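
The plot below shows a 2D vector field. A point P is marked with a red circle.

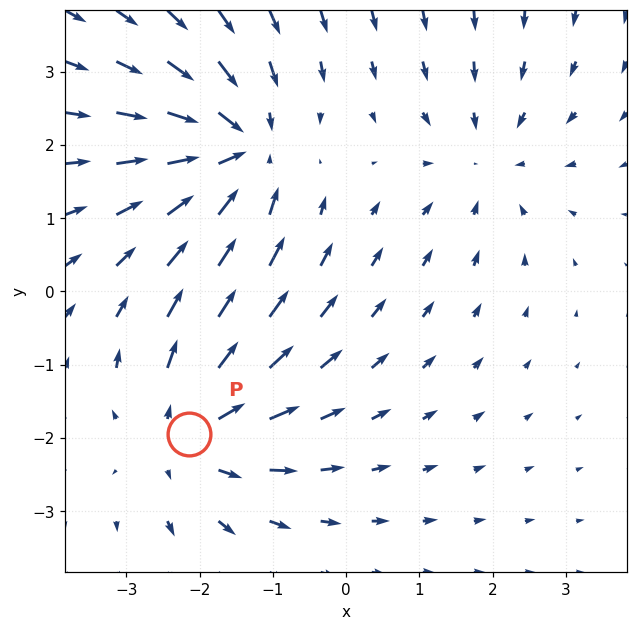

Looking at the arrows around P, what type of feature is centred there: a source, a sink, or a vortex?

source

At P (-2.1, -2.0) the arrows spread outward. Divergence about +4, curl ≈0 — positive divergence with near-zero curl is a source.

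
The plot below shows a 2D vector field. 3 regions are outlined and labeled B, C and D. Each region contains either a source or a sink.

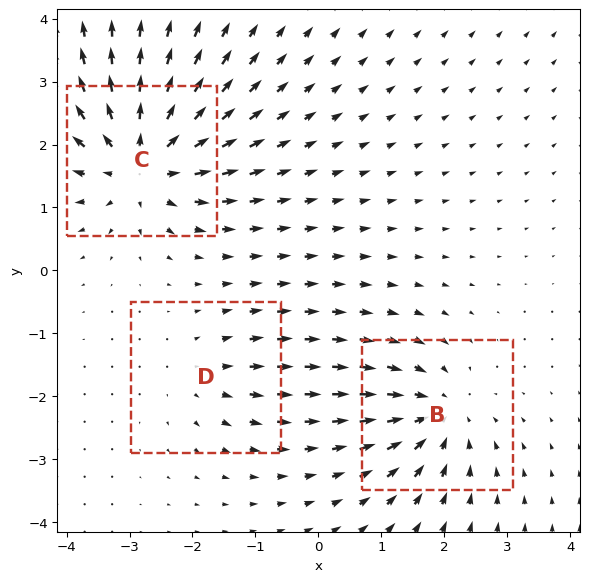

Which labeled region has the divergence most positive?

C

Divergence at each region's feature centre — B: about -4, C: about +5, D: about +2. Region C is most positive.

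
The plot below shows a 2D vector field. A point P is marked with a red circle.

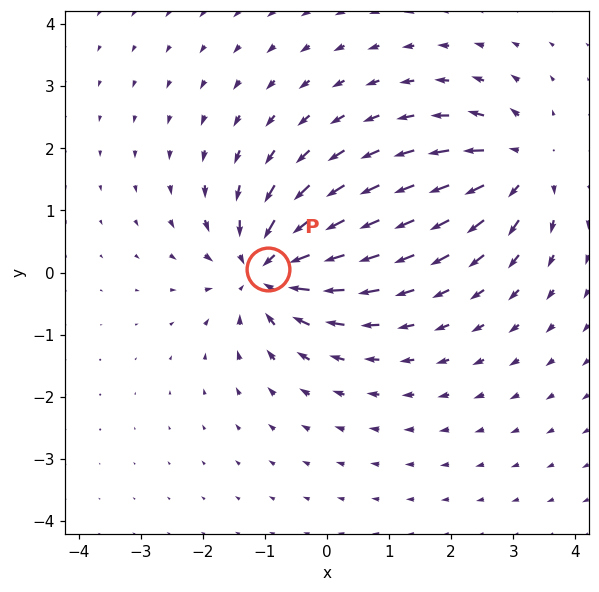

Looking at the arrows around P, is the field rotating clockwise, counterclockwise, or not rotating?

not rotating

Near P at (-1.0, 0.1) the arrows show no circulation. The curl there is ≈0.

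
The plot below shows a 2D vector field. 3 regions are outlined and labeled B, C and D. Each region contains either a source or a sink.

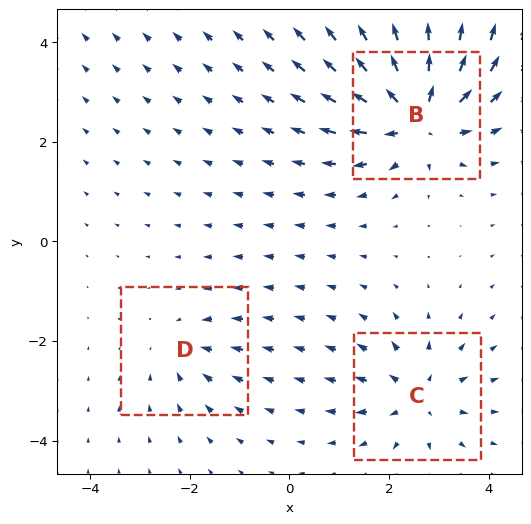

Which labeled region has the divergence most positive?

Divergence at each region's feature centre — B: about +6, C: about +4, D: about -2. Region B is most positive.

B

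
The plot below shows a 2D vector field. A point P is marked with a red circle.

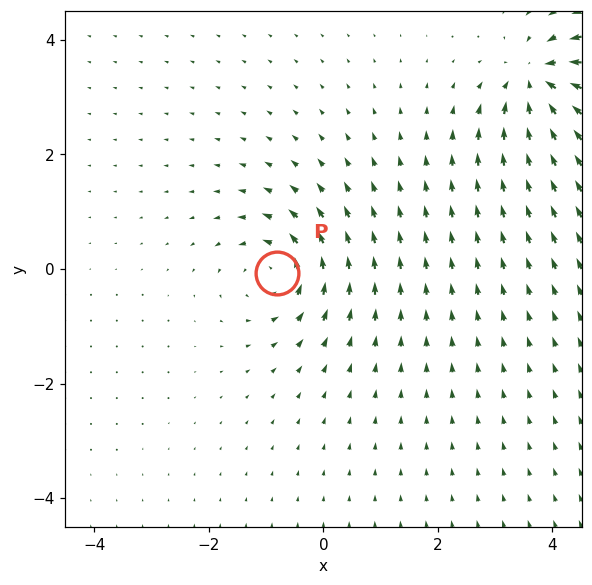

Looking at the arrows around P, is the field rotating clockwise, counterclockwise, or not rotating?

Near P at (-0.8, -0.1) the arrows circulate counterclockwise. The curl (z-component) there is about +4; positive curl means counterclockwise rotation.

counterclockwise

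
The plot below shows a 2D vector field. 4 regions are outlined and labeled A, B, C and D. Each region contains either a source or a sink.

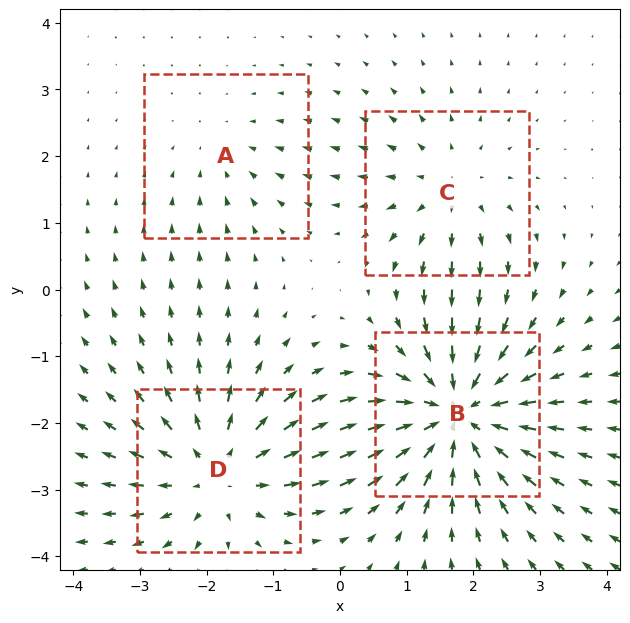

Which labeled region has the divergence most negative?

Divergence at each region's feature centre — A: about -2, B: about -6, C: about +3, D: about +5. Region B is most negative.

B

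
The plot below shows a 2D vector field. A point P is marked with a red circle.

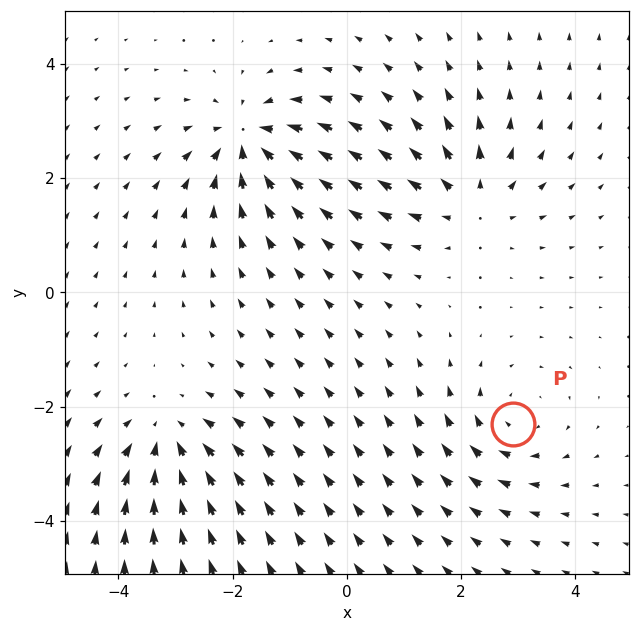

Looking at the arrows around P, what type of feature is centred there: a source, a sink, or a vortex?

vortex

At P (2.9, -2.3) the arrows circulate clockwise. Divergence ≈0, curl about -3 — near-zero divergence with nonzero curl is a vortex.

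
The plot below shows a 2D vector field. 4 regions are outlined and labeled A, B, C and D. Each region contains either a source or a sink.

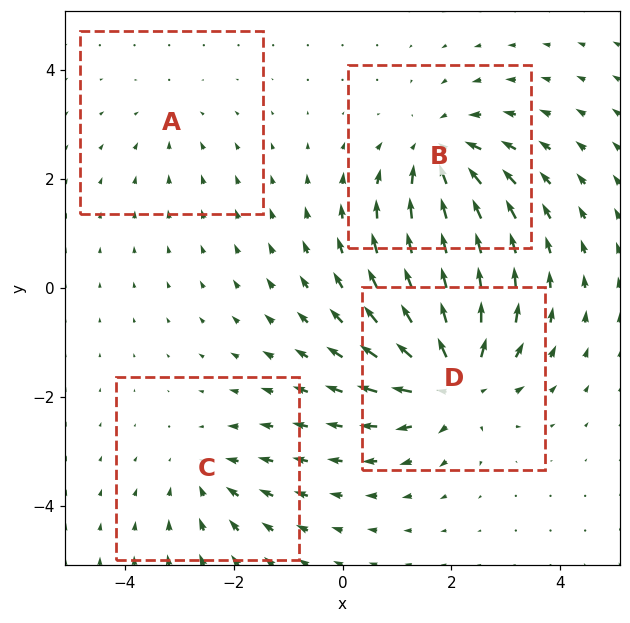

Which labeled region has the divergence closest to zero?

A

Divergence at each region's feature centre — A: about -2, B: about -5, C: about -3, D: about +7. Region A is closest to zero.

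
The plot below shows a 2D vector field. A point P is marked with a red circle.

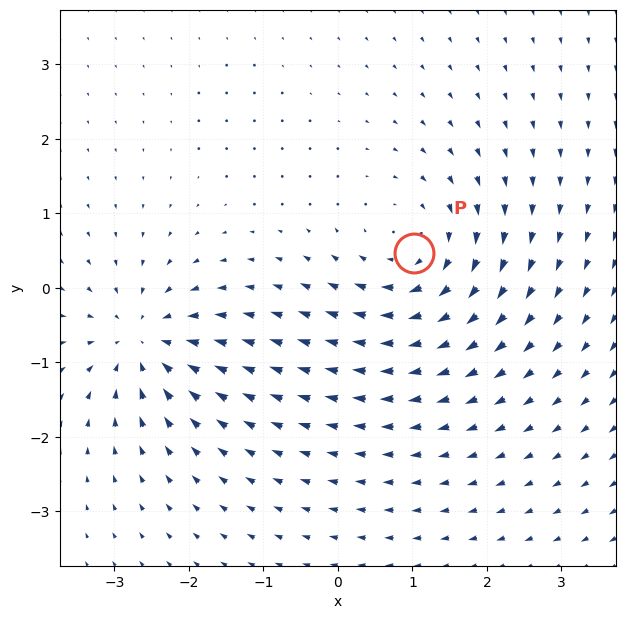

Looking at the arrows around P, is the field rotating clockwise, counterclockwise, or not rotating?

clockwise

Near P at (1.0, 0.5) the arrows circulate clockwise. The curl (z-component) there is about -4; negative curl means clockwise rotation.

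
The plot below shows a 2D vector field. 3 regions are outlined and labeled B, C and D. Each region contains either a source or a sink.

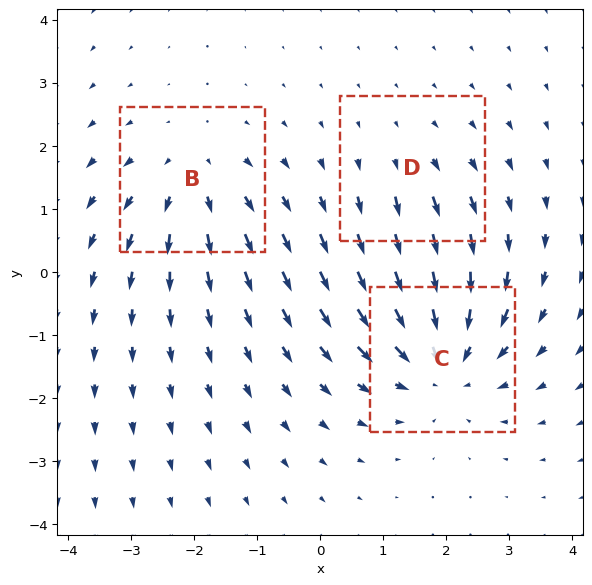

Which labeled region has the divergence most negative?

C

Divergence at each region's feature centre — B: about +3, C: about -4, D: about +2. Region C is most negative.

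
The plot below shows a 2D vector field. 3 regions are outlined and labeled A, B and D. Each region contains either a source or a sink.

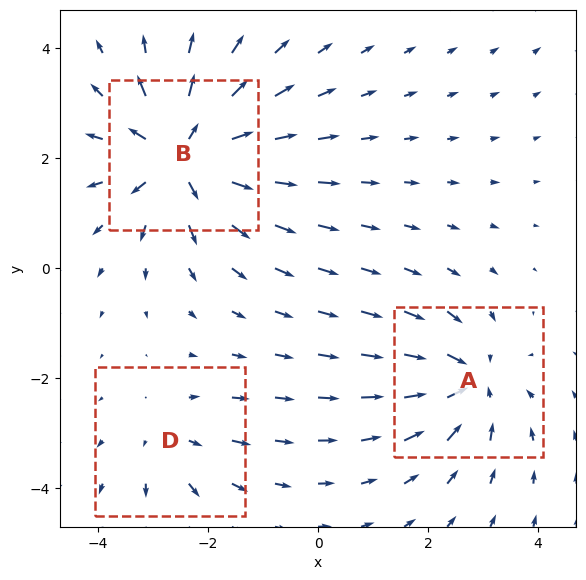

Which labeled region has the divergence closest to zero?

Divergence at each region's feature centre — A: about -4, B: about +6, D: about +2. Region D is closest to zero.

D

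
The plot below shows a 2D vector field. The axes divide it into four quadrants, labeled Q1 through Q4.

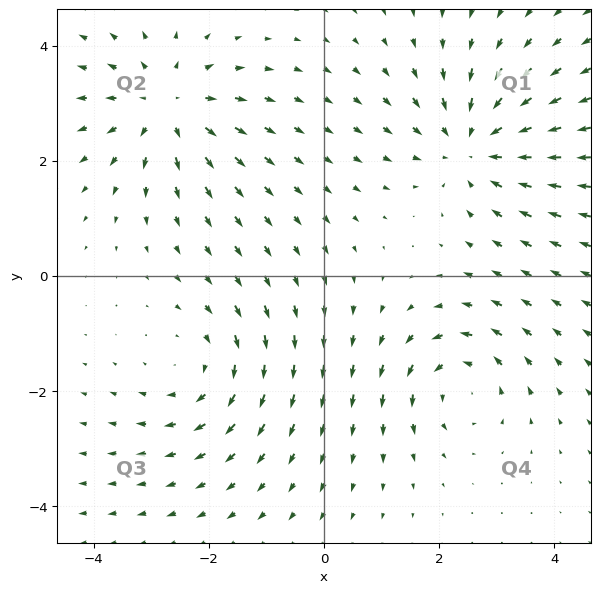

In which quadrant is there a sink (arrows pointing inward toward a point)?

Q1

The sink sits at approximately (2.6, 2.3), which lies in quadrant Q1. The divergence there is about -5, negative as expected for a sink.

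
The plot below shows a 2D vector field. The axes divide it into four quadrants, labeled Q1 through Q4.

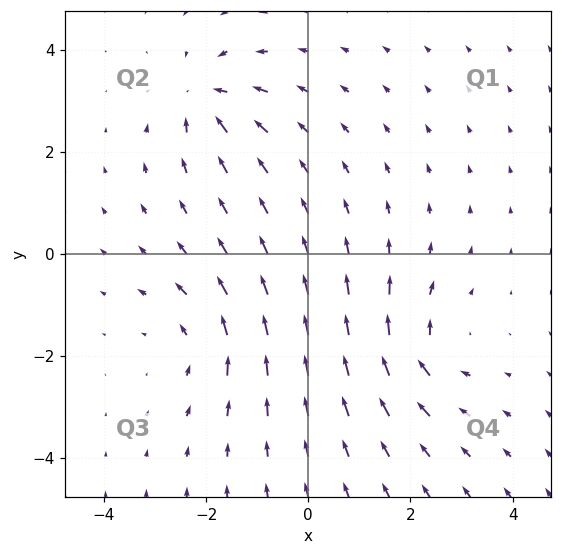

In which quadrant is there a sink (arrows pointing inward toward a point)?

Q2

The sink sits at approximately (-2.0, 3.1), which lies in quadrant Q2. The divergence there is about -5, negative as expected for a sink.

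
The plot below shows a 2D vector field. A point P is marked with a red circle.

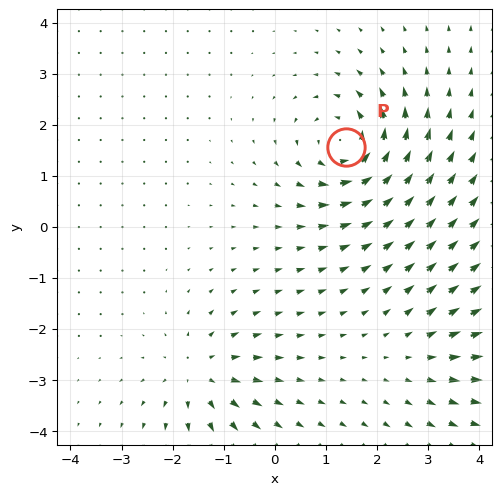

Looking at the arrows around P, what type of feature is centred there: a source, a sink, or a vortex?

vortex

At P (1.4, 1.6) the arrows circulate counterclockwise. Divergence ≈0, curl about +6 — near-zero divergence with nonzero curl is a vortex.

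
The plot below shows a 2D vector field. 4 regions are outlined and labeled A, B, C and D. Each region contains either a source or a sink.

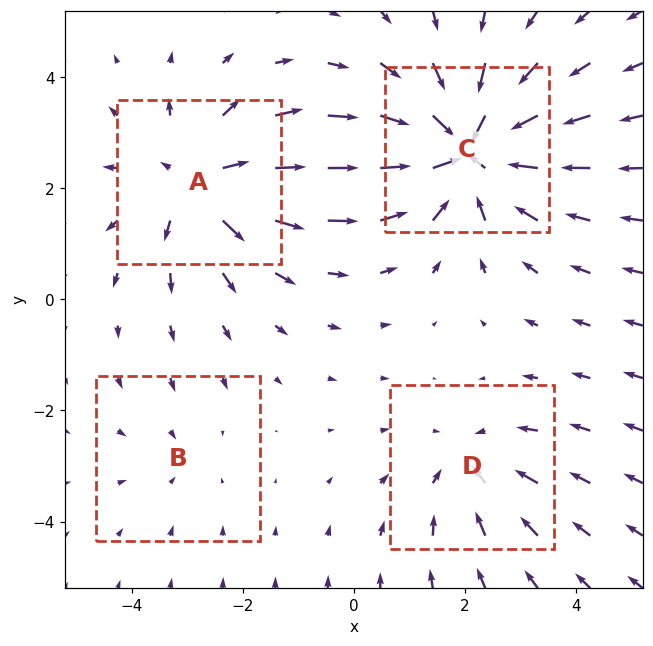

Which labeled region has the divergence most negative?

C

Divergence at each region's feature centre — A: about +4, B: about -2, C: about -6, D: about -3. Region C is most negative.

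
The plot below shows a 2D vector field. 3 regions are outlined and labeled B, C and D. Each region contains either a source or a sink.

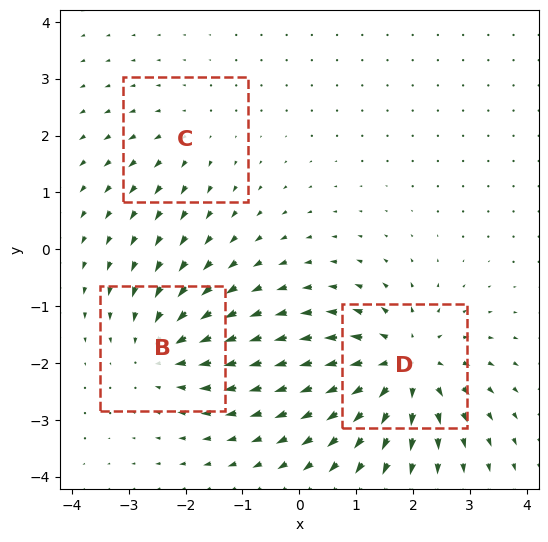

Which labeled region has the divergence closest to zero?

Divergence at each region's feature centre — B: about -4, C: about +2, D: about +6. Region C is closest to zero.

C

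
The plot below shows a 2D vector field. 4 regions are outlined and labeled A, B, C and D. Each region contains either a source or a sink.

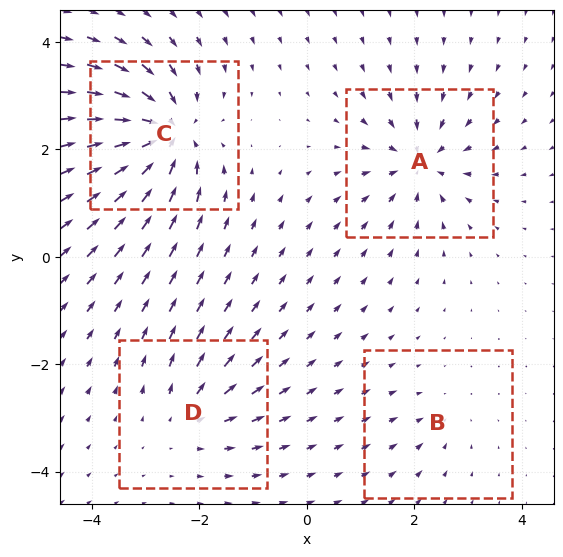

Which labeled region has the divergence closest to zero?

B

Divergence at each region's feature centre — A: about -7, B: about -3, C: about -9, D: about +4. Region B is closest to zero.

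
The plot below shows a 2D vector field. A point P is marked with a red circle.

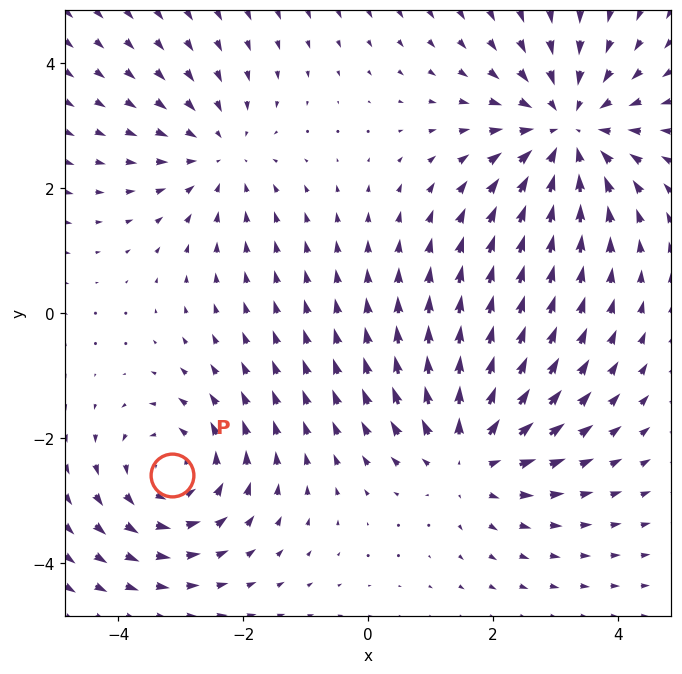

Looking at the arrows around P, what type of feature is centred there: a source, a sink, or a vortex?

vortex

At P (-3.1, -2.6) the arrows circulate counterclockwise. Divergence ≈0, curl about +3 — near-zero divergence with nonzero curl is a vortex.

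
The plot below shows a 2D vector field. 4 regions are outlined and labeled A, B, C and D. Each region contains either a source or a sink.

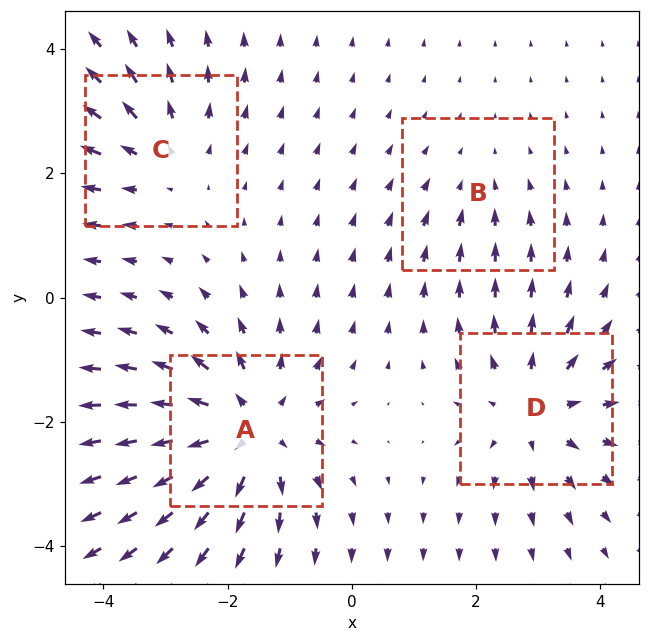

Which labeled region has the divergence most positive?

Divergence at each region's feature centre — A: about +6, B: about -2, C: about +3, D: about +4. Region A is most positive.

A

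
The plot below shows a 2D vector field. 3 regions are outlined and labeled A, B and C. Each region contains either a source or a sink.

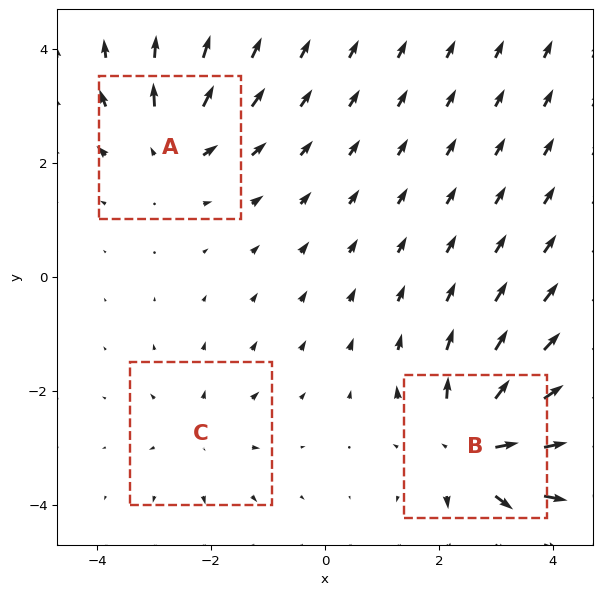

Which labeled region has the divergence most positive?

B

Divergence at each region's feature centre — A: about +4, B: about +6, C: about +2. Region B is most positive.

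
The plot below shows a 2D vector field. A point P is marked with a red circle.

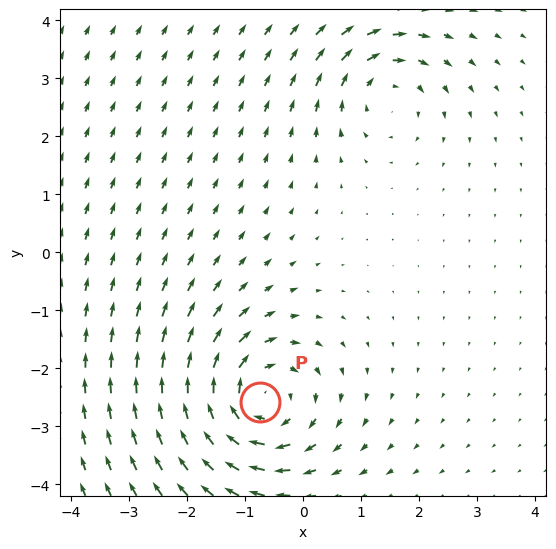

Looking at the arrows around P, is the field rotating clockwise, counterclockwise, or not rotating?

clockwise

Near P at (-0.7, -2.6) the arrows circulate clockwise. The curl (z-component) there is about -5; negative curl means clockwise rotation.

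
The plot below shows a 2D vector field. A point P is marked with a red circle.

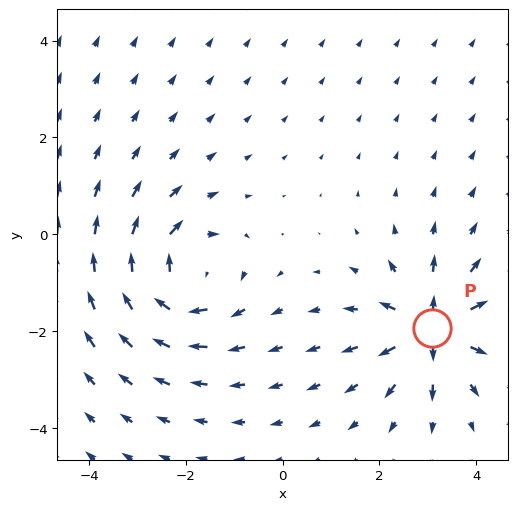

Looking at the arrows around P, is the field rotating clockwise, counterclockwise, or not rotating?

not rotating

Near P at (3.1, -1.9) the arrows show no circulation. The curl there is ≈0.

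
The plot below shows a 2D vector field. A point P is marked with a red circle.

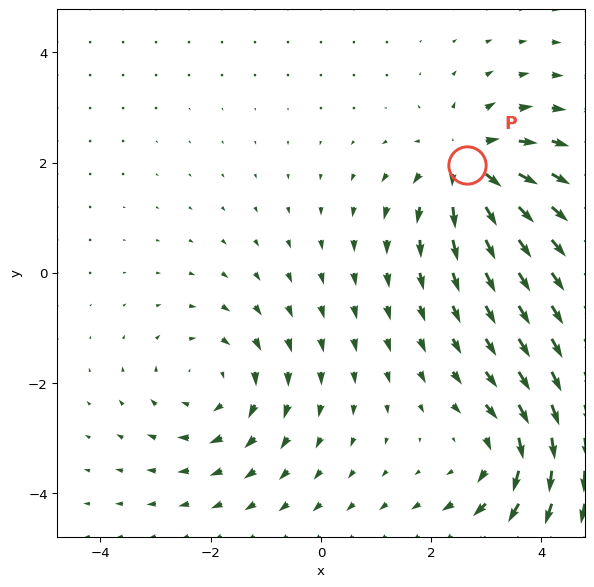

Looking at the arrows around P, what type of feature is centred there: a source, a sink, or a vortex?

source

At P (2.7, 2.0) the arrows spread outward. Divergence about +4, curl ≈0 — positive divergence with near-zero curl is a source.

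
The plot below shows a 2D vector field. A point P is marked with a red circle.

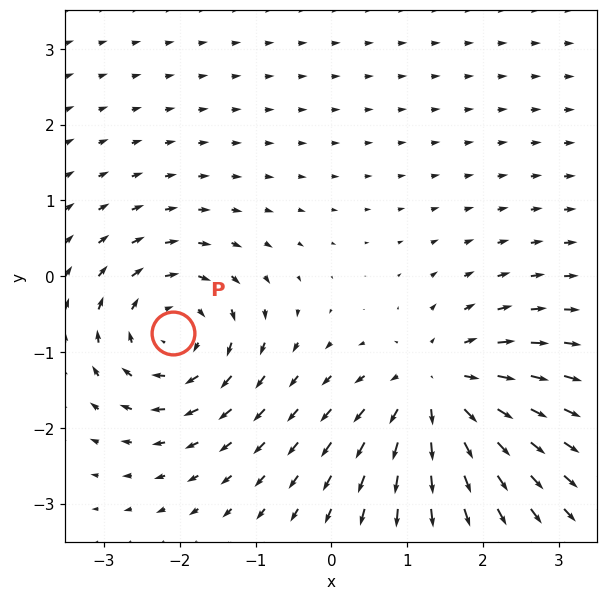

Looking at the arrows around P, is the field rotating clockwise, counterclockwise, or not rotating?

clockwise

Near P at (-2.1, -0.7) the arrows circulate clockwise. The curl (z-component) there is about -6; negative curl means clockwise rotation.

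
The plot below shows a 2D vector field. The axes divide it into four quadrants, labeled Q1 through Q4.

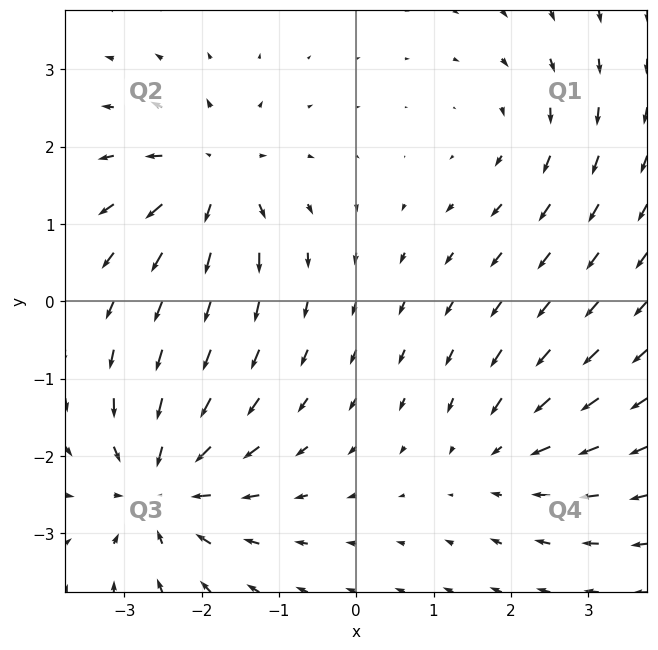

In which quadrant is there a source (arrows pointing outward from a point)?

Q2

The source sits at approximately (-1.8, 1.6), which lies in quadrant Q2. The divergence there is about +5, positive as expected for a source.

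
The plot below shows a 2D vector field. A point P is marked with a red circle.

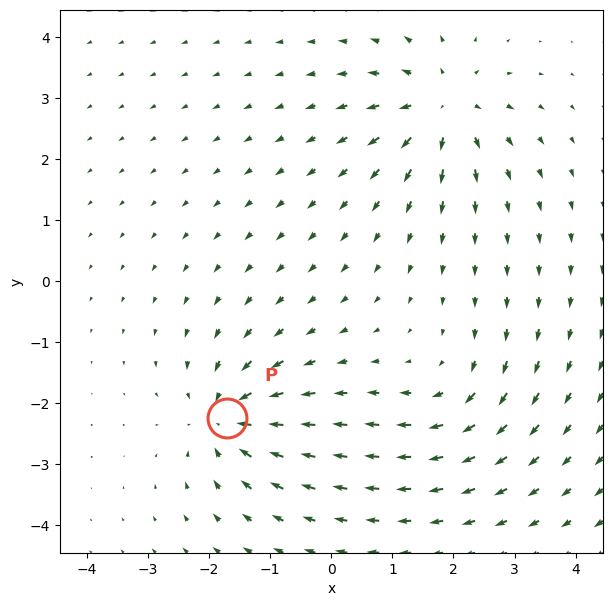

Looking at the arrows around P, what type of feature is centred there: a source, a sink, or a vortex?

sink

At P (-1.7, -2.2) the arrows converge inward. Divergence about -6, curl ≈0 — negative divergence with near-zero curl is a sink.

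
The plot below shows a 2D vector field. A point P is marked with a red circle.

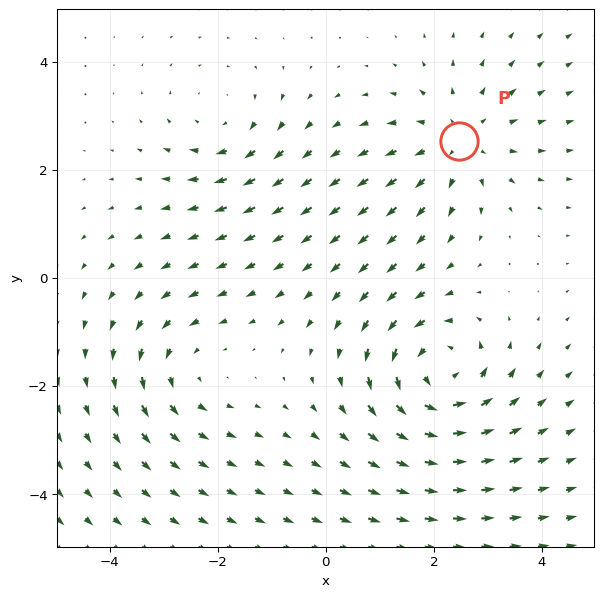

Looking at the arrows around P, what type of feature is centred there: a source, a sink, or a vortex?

At P (2.5, 2.5) the arrows spread outward. Divergence about +4, curl ≈0 — positive divergence with near-zero curl is a source.

source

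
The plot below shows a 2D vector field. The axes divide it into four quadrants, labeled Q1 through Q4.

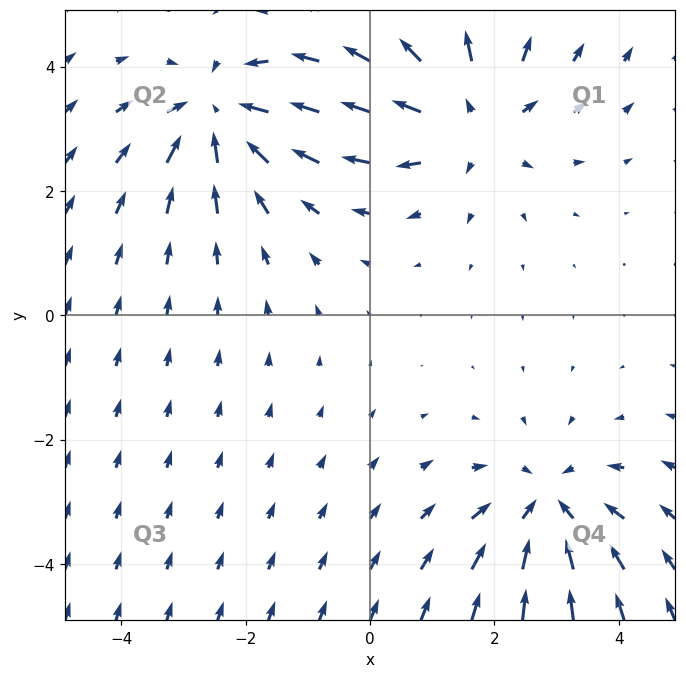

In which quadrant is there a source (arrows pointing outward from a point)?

Q1

The source sits at approximately (1.6, 3.2), which lies in quadrant Q1. The divergence there is about +3, positive as expected for a source.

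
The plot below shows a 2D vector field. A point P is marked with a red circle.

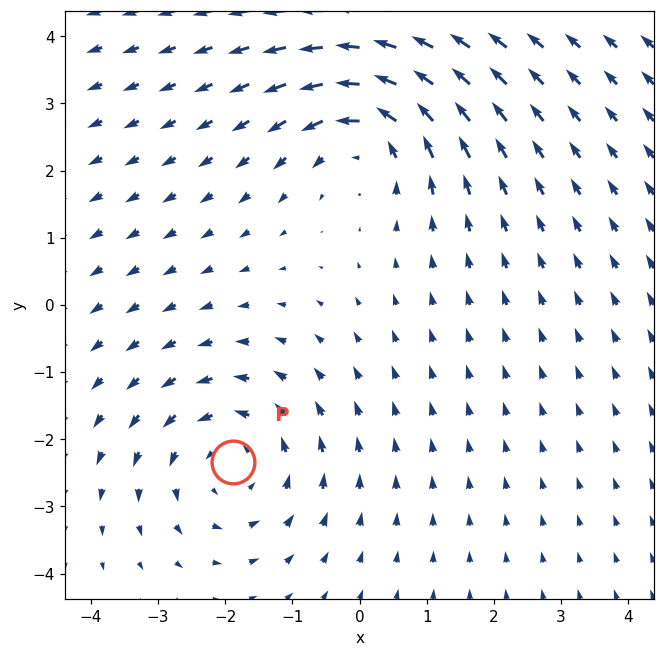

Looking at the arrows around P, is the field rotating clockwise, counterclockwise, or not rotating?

Near P at (-1.9, -2.3) the arrows circulate counterclockwise. The curl (z-component) there is about +4; positive curl means counterclockwise rotation.

counterclockwise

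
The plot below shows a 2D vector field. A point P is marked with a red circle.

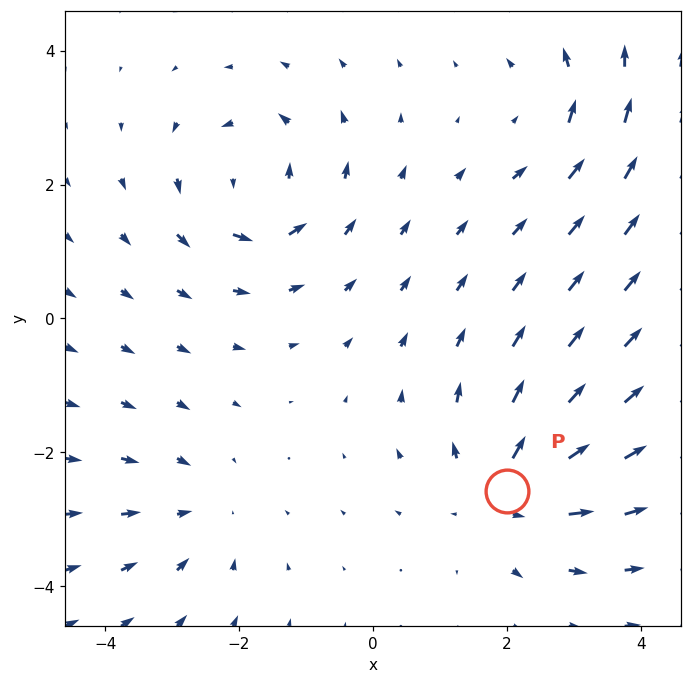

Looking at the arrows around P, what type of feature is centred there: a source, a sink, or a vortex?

source

At P (2.0, -2.6) the arrows spread outward. Divergence about +5, curl ≈0 — positive divergence with near-zero curl is a source.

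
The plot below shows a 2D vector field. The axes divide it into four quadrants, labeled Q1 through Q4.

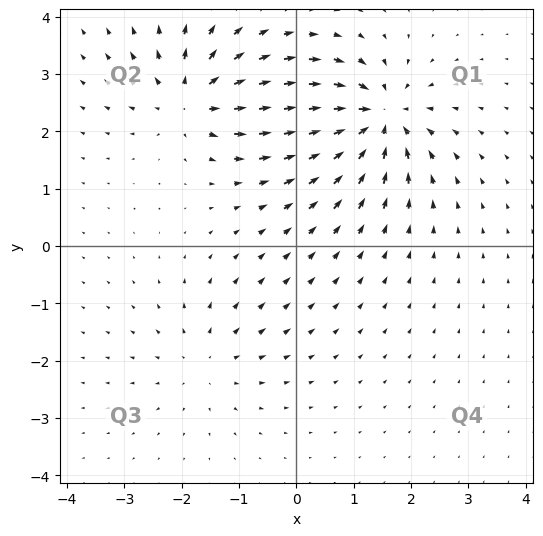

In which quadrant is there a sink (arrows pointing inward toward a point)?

Q1

The sink sits at approximately (1.4, 2.2), which lies in quadrant Q1. The divergence there is about -7, negative as expected for a sink.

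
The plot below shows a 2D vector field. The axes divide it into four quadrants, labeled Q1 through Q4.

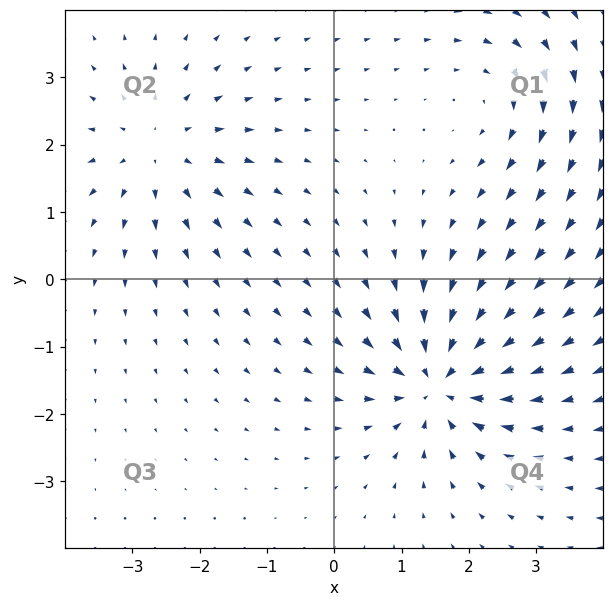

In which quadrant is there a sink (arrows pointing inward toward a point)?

Q4

The sink sits at approximately (1.6, -1.5), which lies in quadrant Q4. The divergence there is about -6, negative as expected for a sink.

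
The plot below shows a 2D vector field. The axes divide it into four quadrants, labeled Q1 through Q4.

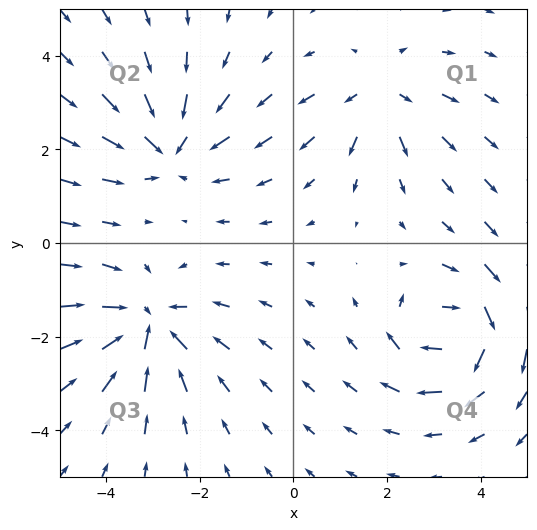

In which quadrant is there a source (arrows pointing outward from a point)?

The source sits at approximately (1.8, 3.2), which lies in quadrant Q1. The divergence there is about +4, positive as expected for a source.

Q1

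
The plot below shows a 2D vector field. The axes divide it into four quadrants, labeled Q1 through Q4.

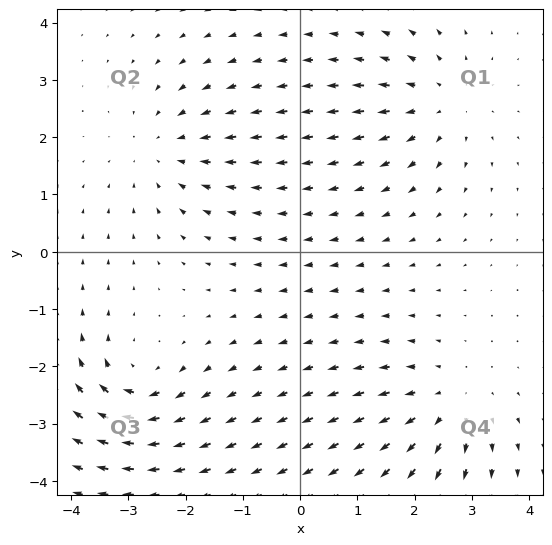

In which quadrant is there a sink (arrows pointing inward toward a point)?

Q2

The sink sits at approximately (-2.4, 1.8), which lies in quadrant Q2. The divergence there is about -3, negative as expected for a sink.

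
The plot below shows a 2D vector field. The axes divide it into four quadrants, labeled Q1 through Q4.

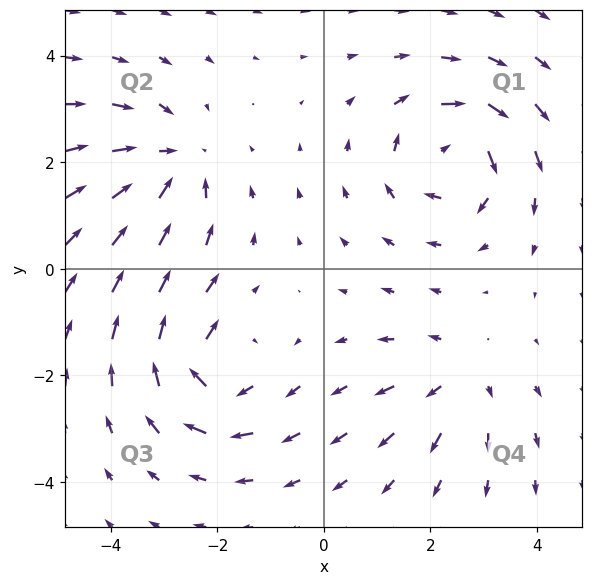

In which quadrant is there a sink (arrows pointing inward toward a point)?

Q2

The sink sits at approximately (-2.9, 2.0), which lies in quadrant Q2. The divergence there is about -4, negative as expected for a sink.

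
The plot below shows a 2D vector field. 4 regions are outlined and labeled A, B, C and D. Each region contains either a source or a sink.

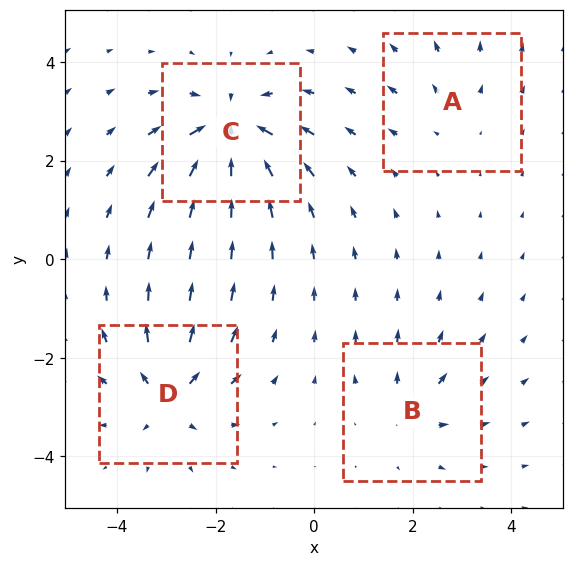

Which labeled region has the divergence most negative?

C

Divergence at each region's feature centre — A: about +3, B: about +4, C: about -8, D: about +6. Region C is most negative.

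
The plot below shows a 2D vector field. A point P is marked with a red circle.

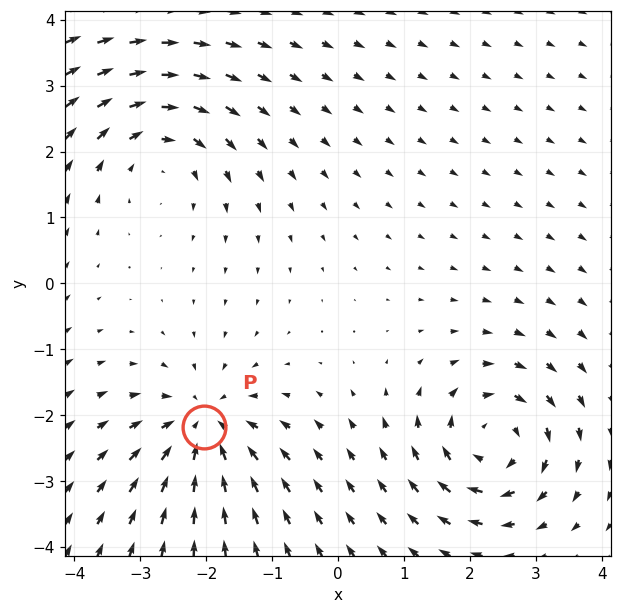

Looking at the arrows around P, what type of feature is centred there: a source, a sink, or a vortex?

At P (-2.0, -2.2) the arrows converge inward. Divergence about -5, curl ≈0 — negative divergence with near-zero curl is a sink.

sink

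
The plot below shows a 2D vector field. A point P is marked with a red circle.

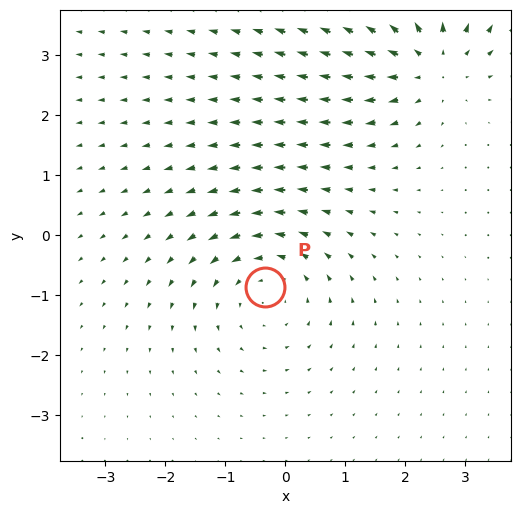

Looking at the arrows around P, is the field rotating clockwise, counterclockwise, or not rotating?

Near P at (-0.3, -0.9) the arrows circulate counterclockwise. The curl (z-component) there is about +3; positive curl means counterclockwise rotation.

counterclockwise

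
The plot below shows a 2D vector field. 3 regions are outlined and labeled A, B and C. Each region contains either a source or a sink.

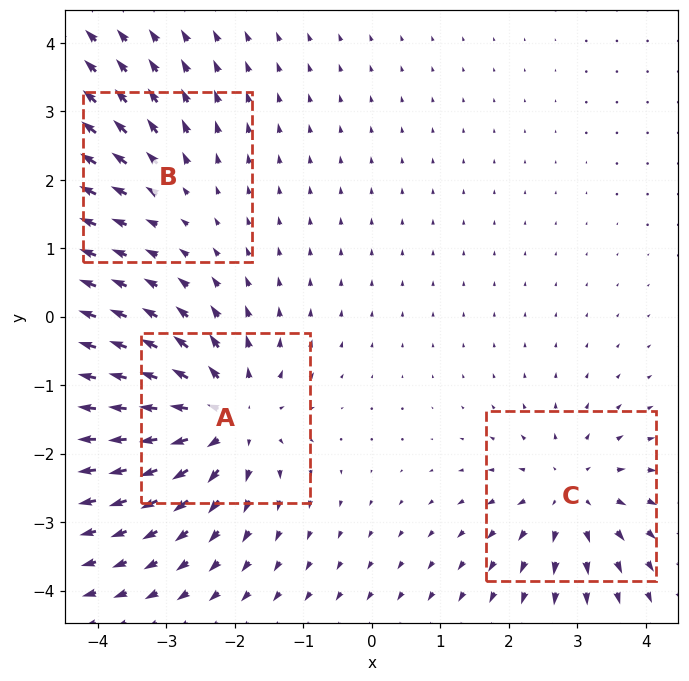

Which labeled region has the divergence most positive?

Divergence at each region's feature centre — A: about +5, B: about +2, C: about +4. Region A is most positive.

A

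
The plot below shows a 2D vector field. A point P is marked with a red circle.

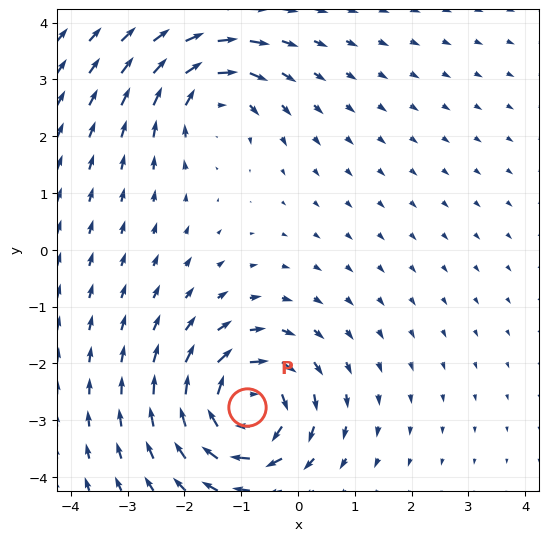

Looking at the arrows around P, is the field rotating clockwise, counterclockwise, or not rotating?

clockwise

Near P at (-0.9, -2.8) the arrows circulate clockwise. The curl (z-component) there is about -7; negative curl means clockwise rotation.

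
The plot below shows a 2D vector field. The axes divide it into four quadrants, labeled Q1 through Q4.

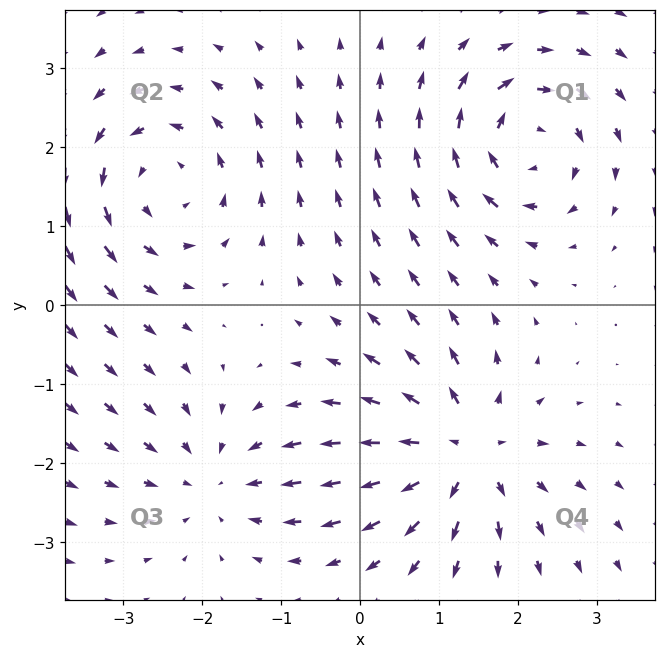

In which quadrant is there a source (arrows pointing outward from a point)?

Q4

The source sits at approximately (1.3, -1.8), which lies in quadrant Q4. The divergence there is about +6, positive as expected for a source.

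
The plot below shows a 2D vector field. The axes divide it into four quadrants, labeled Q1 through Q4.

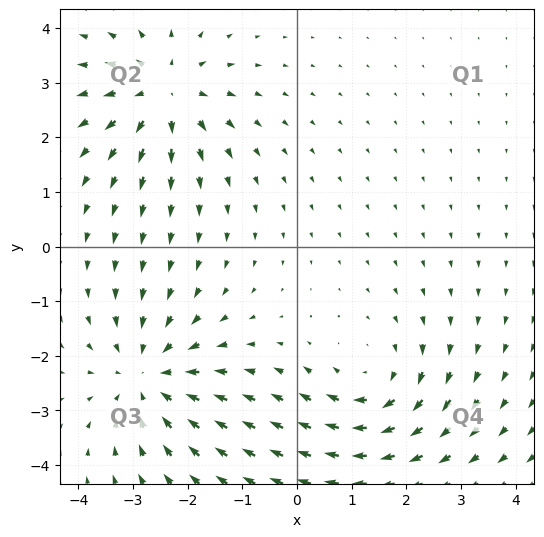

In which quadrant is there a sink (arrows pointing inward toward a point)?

The sink sits at approximately (-2.7, -2.4), which lies in quadrant Q3. The divergence there is about -3, negative as expected for a sink.

Q3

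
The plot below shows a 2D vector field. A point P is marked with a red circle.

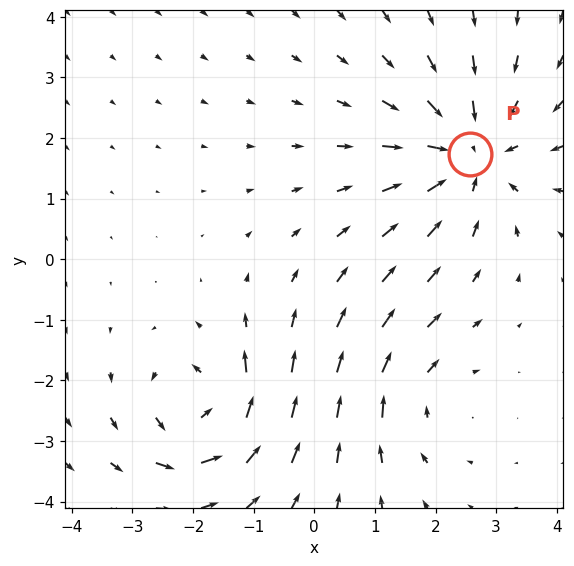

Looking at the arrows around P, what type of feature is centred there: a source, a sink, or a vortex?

At P (2.6, 1.7) the arrows converge inward. Divergence about -4, curl ≈0 — negative divergence with near-zero curl is a sink.

sink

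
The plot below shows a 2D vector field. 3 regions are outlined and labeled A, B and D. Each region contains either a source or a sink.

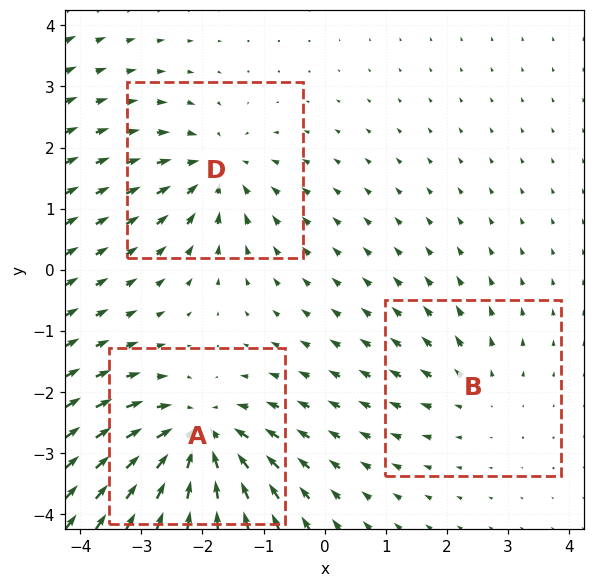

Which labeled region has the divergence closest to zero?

Divergence at each region's feature centre — A: about -5, B: about +2, D: about -4. Region B is closest to zero.

B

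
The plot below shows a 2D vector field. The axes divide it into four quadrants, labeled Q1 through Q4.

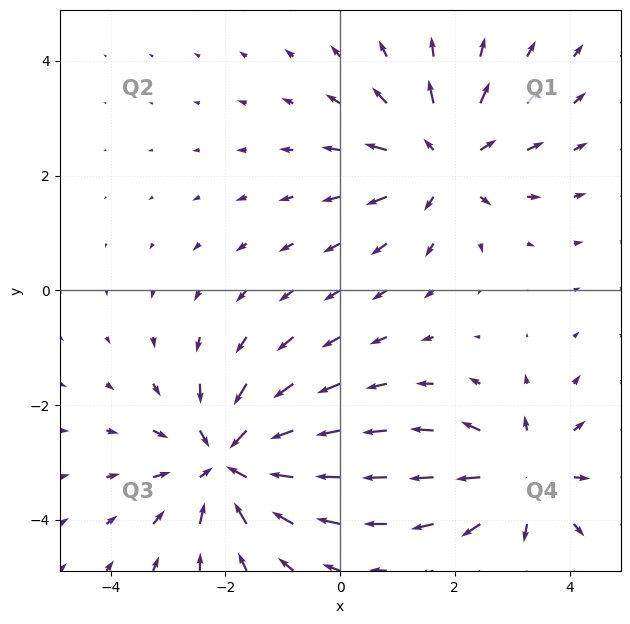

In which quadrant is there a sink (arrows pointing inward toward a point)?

The sink sits at approximately (-1.9, -3.0), which lies in quadrant Q3. The divergence there is about -5, negative as expected for a sink.

Q3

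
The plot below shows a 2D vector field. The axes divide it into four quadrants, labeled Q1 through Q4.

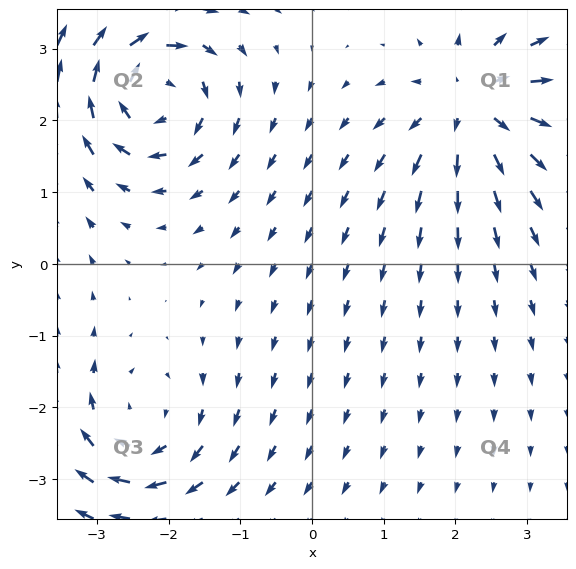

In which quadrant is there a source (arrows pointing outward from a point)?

Q1

The source sits at approximately (2.2, 2.2), which lies in quadrant Q1. The divergence there is about +6, positive as expected for a source.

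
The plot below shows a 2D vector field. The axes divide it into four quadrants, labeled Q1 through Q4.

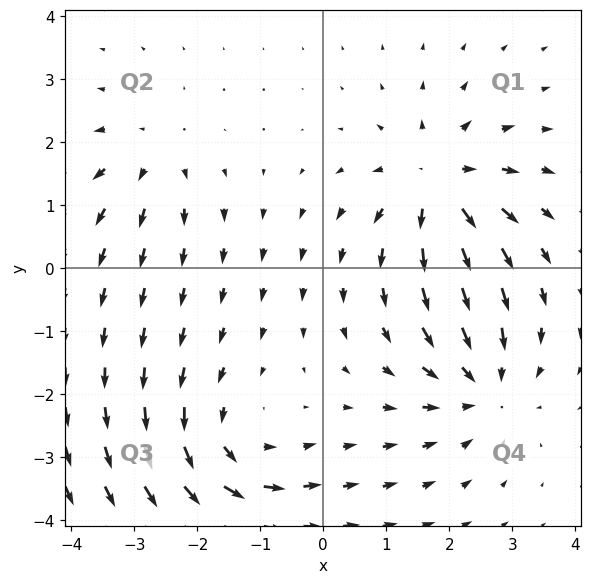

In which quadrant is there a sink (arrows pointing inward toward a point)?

Q4

The sink sits at approximately (2.5, -1.8), which lies in quadrant Q4. The divergence there is about -4, negative as expected for a sink.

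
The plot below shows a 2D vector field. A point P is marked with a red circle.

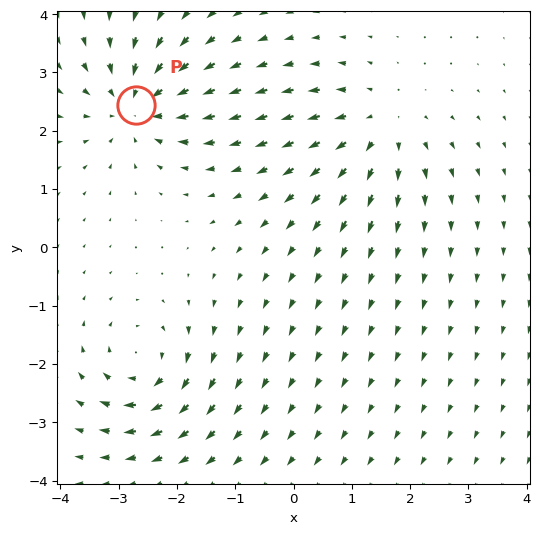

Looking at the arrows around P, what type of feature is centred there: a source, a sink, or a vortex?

At P (-2.7, 2.4) the arrows converge inward. Divergence about -6, curl ≈0 — negative divergence with near-zero curl is a sink.

sink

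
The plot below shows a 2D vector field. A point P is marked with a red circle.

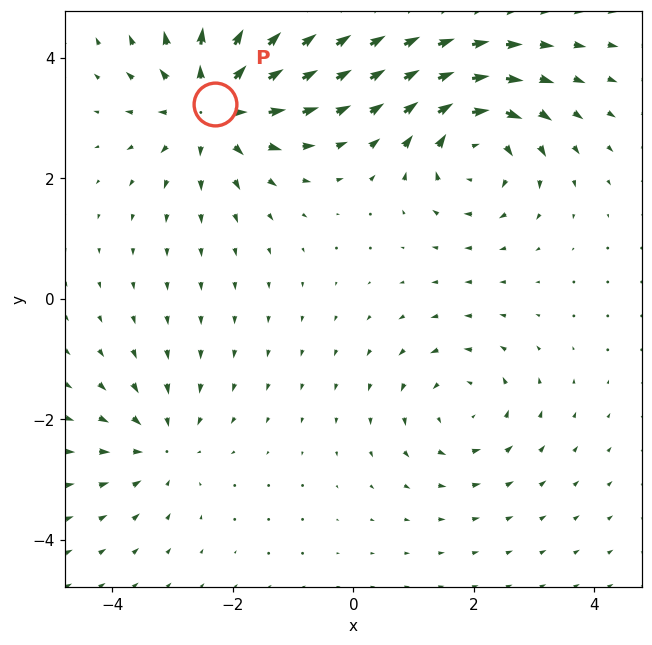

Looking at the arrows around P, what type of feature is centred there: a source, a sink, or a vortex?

At P (-2.3, 3.2) the arrows spread outward. Divergence about +6, curl ≈0 — positive divergence with near-zero curl is a source.

source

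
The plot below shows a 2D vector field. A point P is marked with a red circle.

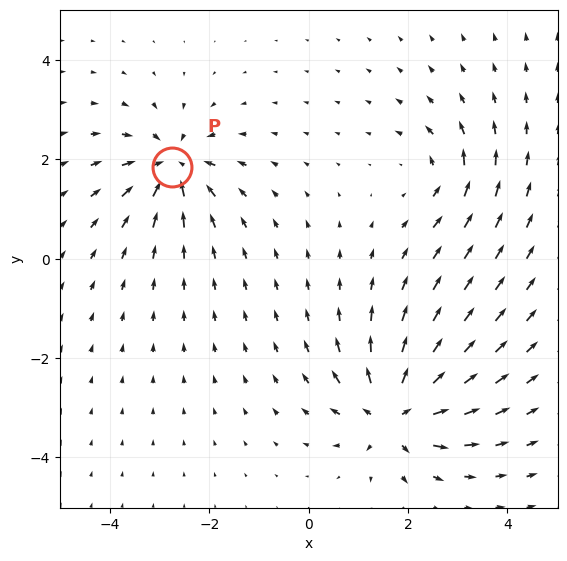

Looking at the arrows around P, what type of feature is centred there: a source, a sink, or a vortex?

sink

At P (-2.7, 1.9) the arrows converge inward. Divergence about -6, curl ≈0 — negative divergence with near-zero curl is a sink.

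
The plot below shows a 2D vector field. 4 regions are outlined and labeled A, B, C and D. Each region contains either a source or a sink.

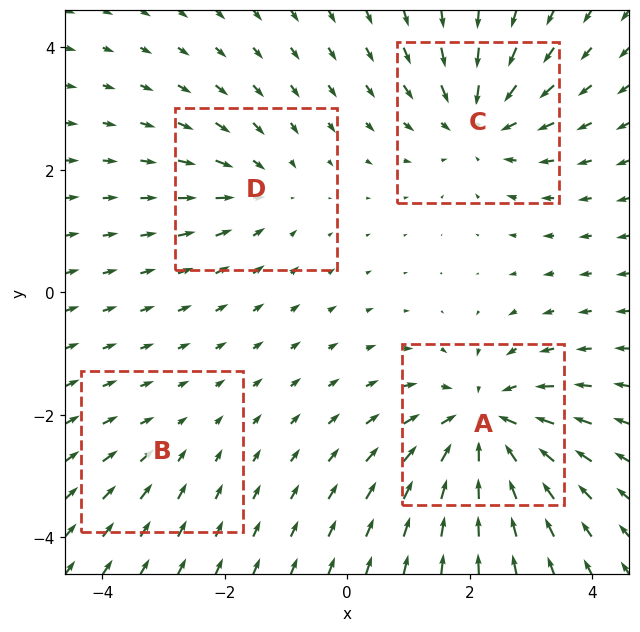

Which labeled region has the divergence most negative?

A

Divergence at each region's feature centre — A: about -7, B: about -2, C: about -5, D: about -3. Region A is most negative.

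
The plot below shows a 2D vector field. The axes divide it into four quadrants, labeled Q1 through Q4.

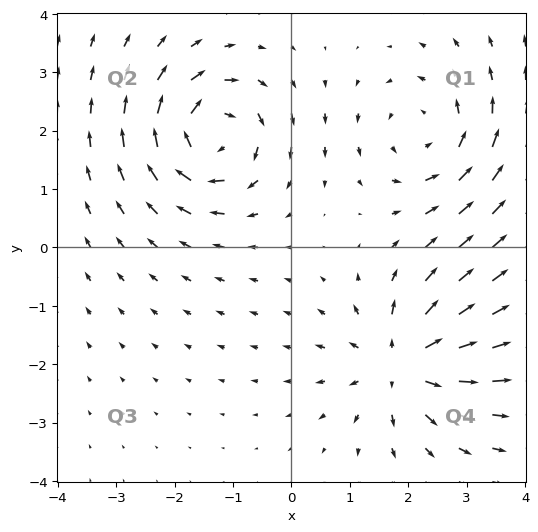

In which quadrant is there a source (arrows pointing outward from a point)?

Q4

The source sits at approximately (1.9, -2.0), which lies in quadrant Q4. The divergence there is about +5, positive as expected for a source.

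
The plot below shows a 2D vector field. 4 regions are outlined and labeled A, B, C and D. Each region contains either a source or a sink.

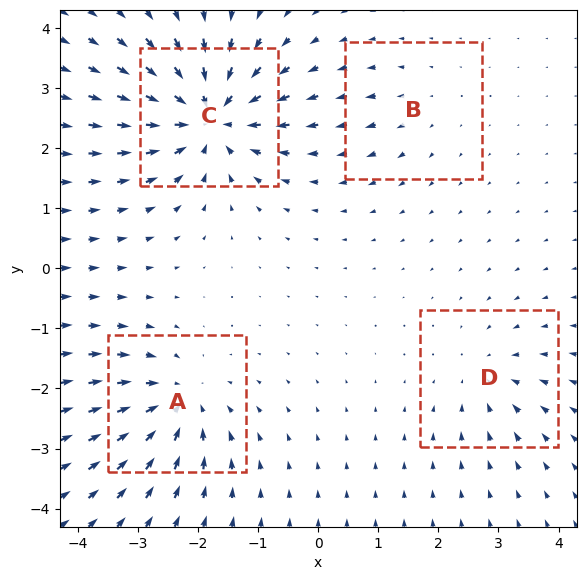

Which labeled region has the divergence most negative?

Divergence at each region's feature centre — A: about -6, B: about +2, C: about -9, D: about -4. Region C is most negative.

C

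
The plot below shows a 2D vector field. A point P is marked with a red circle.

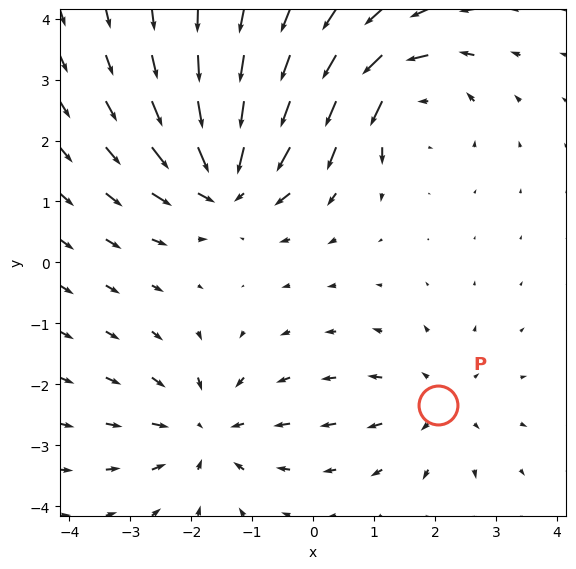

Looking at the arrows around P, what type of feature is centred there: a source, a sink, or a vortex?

At P (2.1, -2.3) the arrows spread outward. Divergence about +3, curl ≈0 — positive divergence with near-zero curl is a source.

source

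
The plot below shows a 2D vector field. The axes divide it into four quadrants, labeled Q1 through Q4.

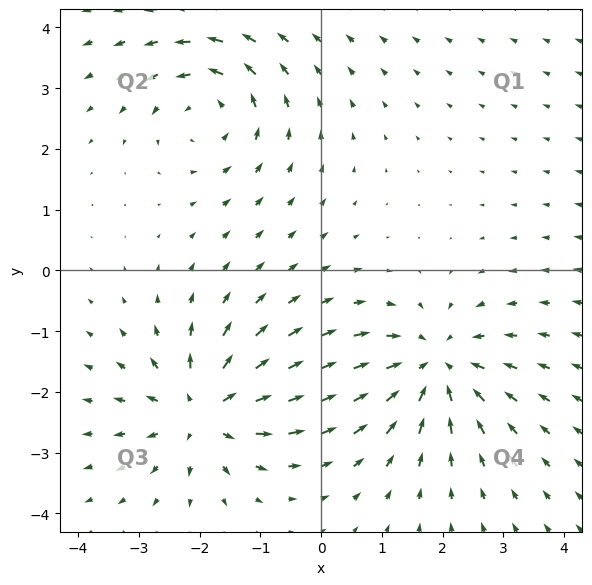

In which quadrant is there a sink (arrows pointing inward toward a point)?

Q4

The sink sits at approximately (1.9, -1.6), which lies in quadrant Q4. The divergence there is about -5, negative as expected for a sink.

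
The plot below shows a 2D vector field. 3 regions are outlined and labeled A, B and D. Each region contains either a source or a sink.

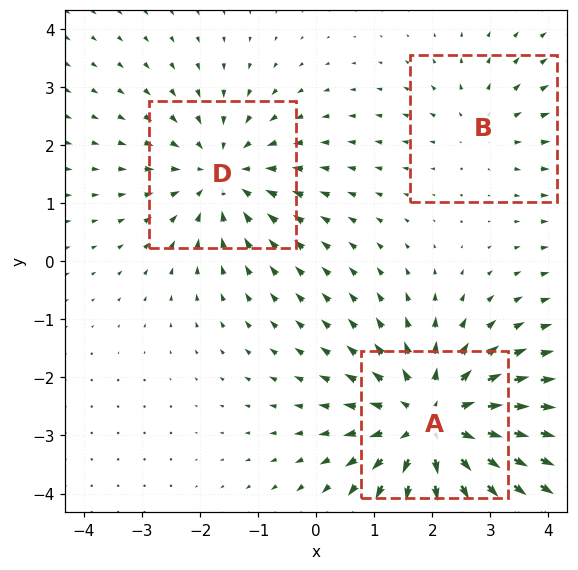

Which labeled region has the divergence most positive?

Divergence at each region's feature centre — A: about +4, B: about +2, D: about -3. Region A is most positive.

A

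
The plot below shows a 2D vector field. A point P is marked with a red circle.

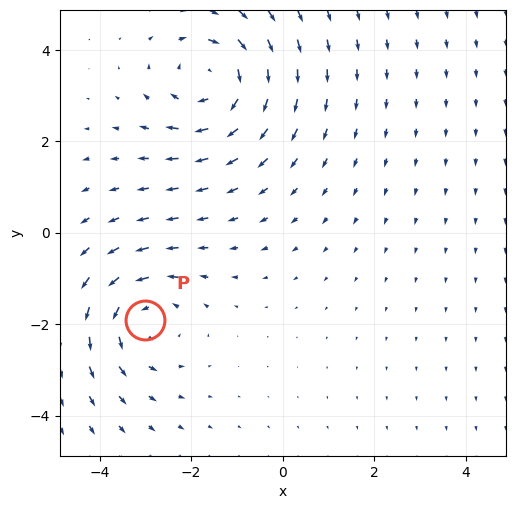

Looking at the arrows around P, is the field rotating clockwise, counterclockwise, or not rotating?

counterclockwise

Near P at (-3.0, -1.9) the arrows circulate counterclockwise. The curl (z-component) there is about +4; positive curl means counterclockwise rotation.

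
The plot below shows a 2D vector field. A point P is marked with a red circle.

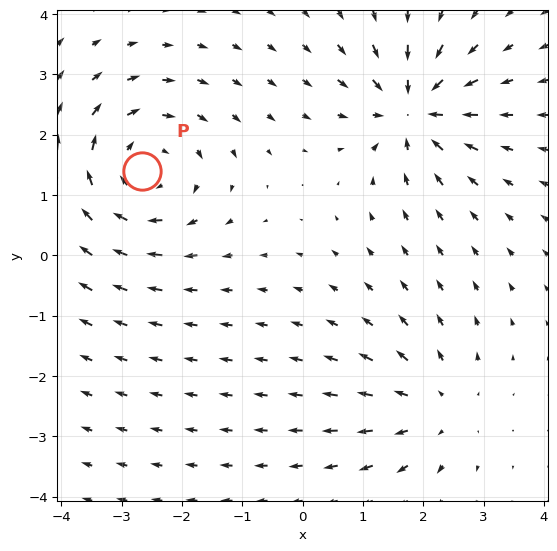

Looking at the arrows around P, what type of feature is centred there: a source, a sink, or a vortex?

vortex

At P (-2.7, 1.4) the arrows circulate clockwise. Divergence ≈0, curl about -4 — near-zero divergence with nonzero curl is a vortex.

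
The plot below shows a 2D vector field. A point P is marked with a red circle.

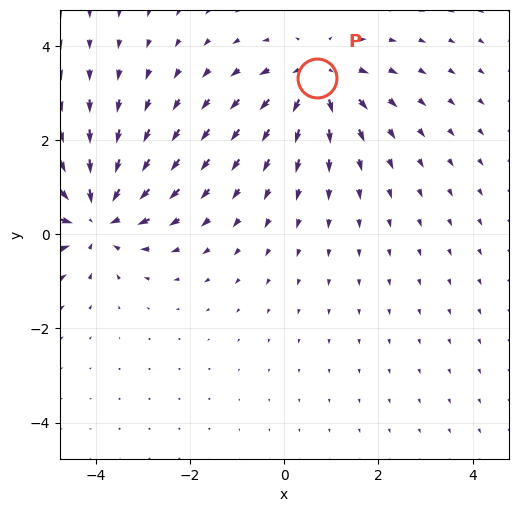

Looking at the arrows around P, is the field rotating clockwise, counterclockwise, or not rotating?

not rotating

Near P at (0.7, 3.3) the arrows show no circulation. The curl there is ≈0.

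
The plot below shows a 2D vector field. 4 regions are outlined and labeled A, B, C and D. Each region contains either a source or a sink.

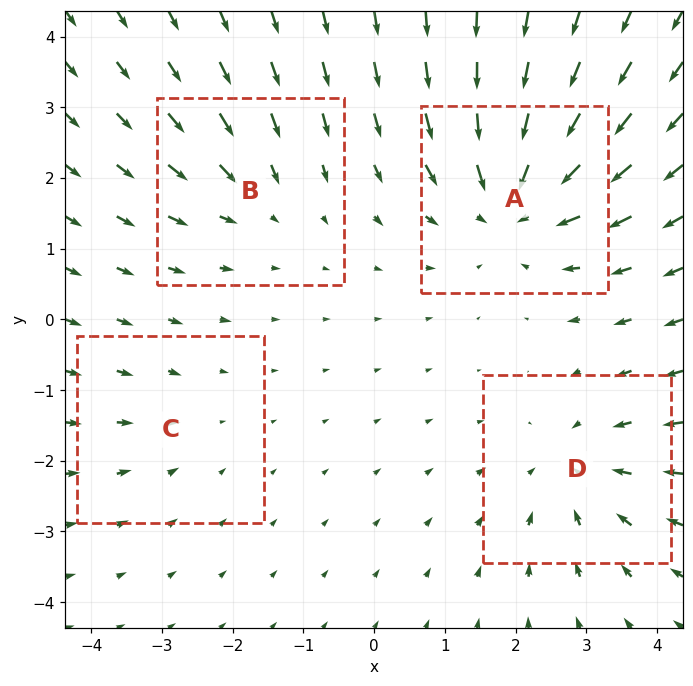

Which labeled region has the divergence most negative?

A

Divergence at each region's feature centre — A: about -6, B: about -3, C: about -2, D: about -4. Region A is most negative.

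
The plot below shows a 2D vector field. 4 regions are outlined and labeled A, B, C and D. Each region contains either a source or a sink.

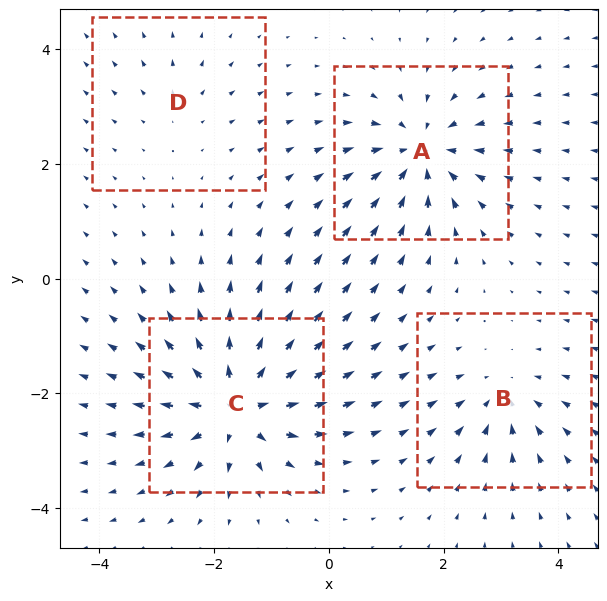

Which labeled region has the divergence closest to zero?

Divergence at each region's feature centre — A: about -6, B: about -4, C: about +8, D: about +2. Region D is closest to zero.

D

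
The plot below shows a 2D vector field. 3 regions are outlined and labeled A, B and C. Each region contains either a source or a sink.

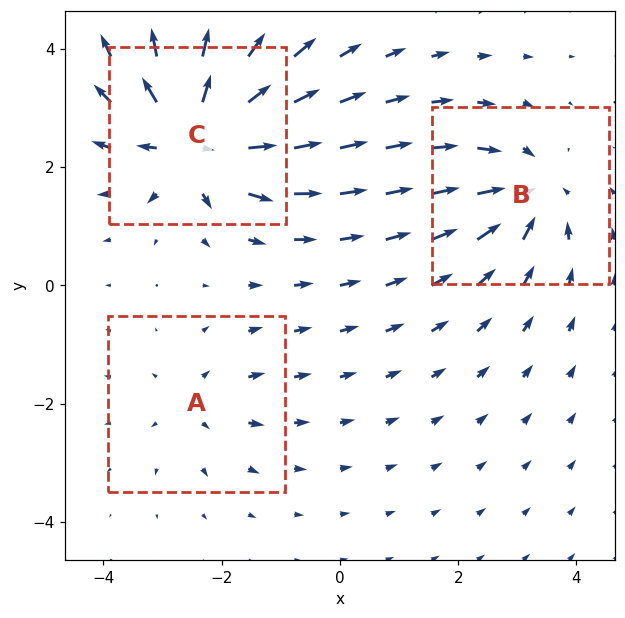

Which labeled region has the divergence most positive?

Divergence at each region's feature centre — A: about +2, B: about -4, C: about +6. Region C is most positive.

C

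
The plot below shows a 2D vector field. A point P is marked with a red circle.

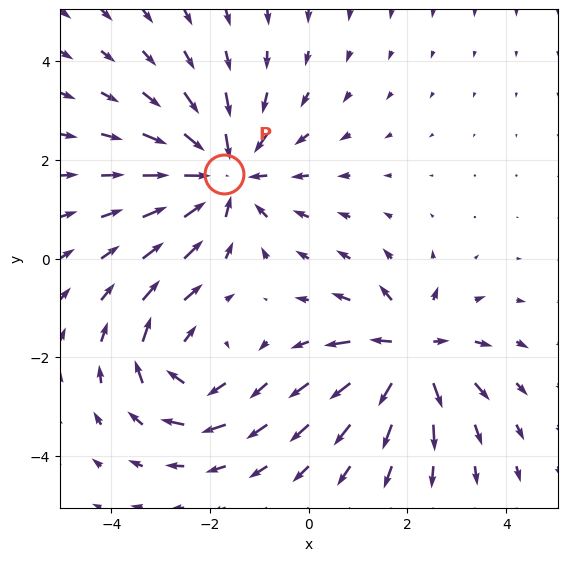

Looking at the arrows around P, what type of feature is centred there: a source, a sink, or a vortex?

sink

At P (-1.7, 1.7) the arrows converge inward. Divergence about -4, curl ≈0 — negative divergence with near-zero curl is a sink.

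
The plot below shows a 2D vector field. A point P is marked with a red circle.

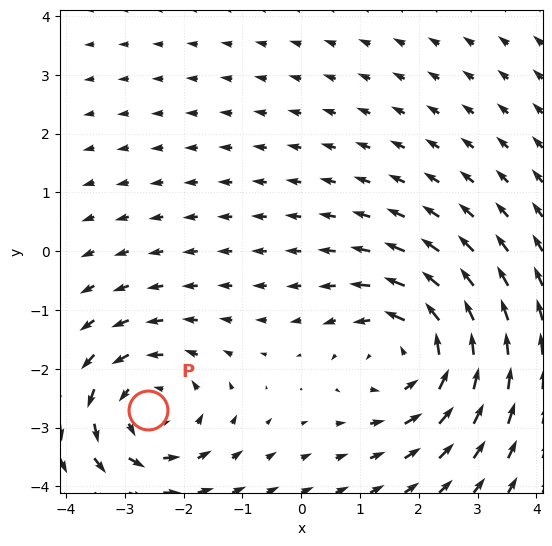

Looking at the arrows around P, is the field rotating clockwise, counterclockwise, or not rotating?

counterclockwise

Near P at (-2.6, -2.7) the arrows circulate counterclockwise. The curl (z-component) there is about +4; positive curl means counterclockwise rotation.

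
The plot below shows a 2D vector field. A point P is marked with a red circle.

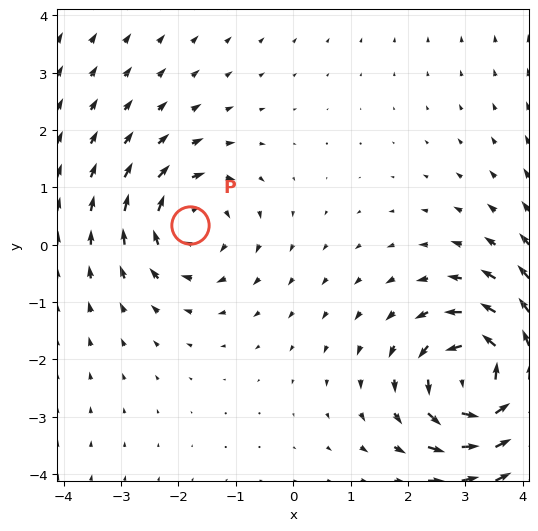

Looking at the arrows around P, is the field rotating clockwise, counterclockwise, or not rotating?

clockwise

Near P at (-1.8, 0.3) the arrows circulate clockwise. The curl (z-component) there is about -3; negative curl means clockwise rotation.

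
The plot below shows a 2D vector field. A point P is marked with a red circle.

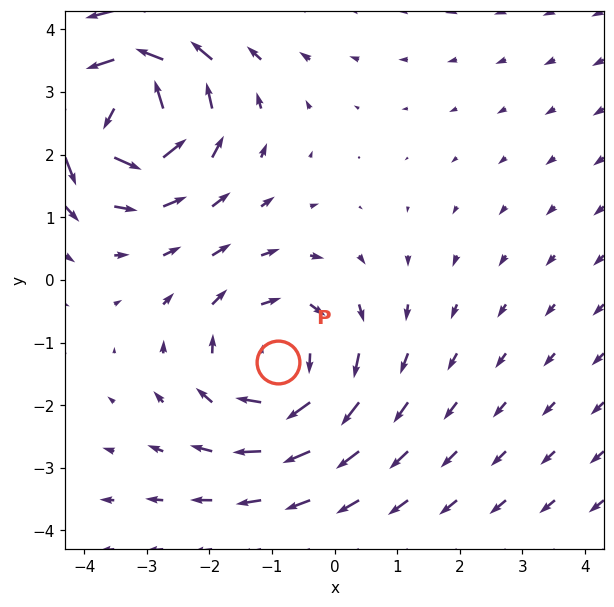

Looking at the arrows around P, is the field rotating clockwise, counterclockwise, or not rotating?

clockwise

Near P at (-0.9, -1.3) the arrows circulate clockwise. The curl (z-component) there is about -3; negative curl means clockwise rotation.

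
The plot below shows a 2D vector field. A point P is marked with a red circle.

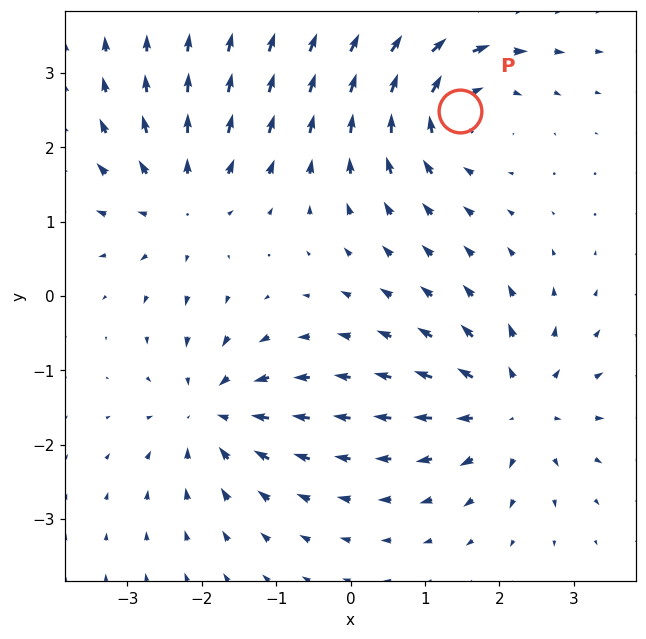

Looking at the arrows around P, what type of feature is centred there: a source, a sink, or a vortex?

vortex

At P (1.5, 2.5) the arrows circulate clockwise. Divergence ≈0, curl about -4 — near-zero divergence with nonzero curl is a vortex.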